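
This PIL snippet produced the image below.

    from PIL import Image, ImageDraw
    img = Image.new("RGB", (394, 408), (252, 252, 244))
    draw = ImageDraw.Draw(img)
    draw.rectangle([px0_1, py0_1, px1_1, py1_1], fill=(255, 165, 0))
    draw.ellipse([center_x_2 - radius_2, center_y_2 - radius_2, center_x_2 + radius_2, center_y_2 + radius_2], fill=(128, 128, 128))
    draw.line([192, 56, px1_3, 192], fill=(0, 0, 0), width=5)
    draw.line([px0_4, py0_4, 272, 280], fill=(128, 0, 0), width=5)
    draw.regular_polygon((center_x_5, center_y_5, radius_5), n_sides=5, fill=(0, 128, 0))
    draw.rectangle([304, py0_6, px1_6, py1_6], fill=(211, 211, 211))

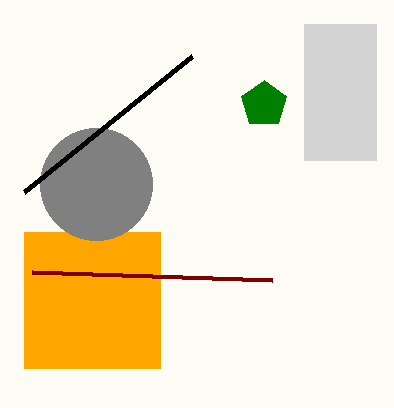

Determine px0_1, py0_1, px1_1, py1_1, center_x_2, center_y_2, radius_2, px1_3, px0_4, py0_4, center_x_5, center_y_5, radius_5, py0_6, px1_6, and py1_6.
px0_1 = 24, py0_1 = 232, px1_1 = 160, py1_1 = 368, center_x_2 = 96, center_y_2 = 184, radius_2 = 56, px1_3 = 24, px0_4 = 32, py0_4 = 272, center_x_5 = 264, center_y_5 = 104, radius_5 = 24, py0_6 = 24, px1_6 = 376, py1_6 = 160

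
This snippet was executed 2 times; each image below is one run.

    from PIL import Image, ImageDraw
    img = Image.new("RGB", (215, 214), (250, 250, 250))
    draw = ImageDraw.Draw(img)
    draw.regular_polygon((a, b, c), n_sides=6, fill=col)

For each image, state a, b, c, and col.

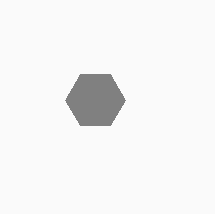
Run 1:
a = 95, b = 100, c = 30, col = 'gray'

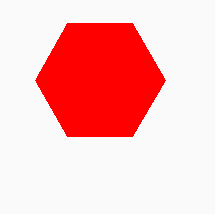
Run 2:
a = 100
b = 80
c = 65
col = 'red'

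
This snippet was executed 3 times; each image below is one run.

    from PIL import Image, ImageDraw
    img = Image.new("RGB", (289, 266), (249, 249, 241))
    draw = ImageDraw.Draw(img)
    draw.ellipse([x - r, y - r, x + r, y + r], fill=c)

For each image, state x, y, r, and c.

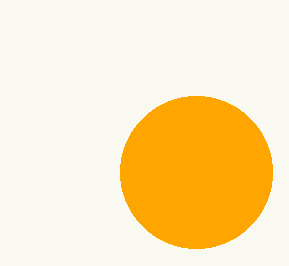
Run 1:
x = 196, y = 172, r = 76, c = 'orange'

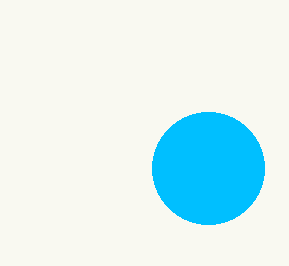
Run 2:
x = 208, y = 168, r = 56, c = 'deepskyblue'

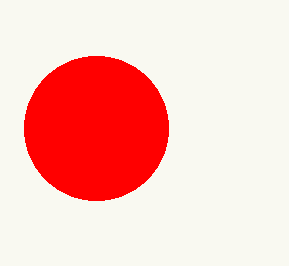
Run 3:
x = 96
y = 128
r = 72
c = 'red'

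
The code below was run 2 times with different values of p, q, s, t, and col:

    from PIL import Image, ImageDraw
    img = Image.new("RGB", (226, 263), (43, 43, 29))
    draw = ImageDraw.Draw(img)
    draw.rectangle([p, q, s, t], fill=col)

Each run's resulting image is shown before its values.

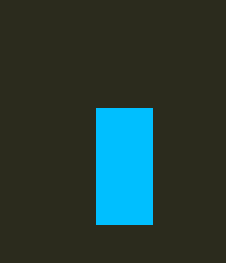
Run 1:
p = 96; q = 108; s = 152; t = 224; col = 'deepskyblue'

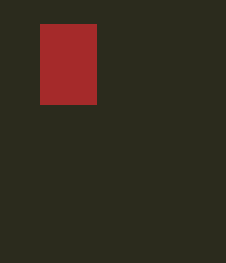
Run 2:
p = 40; q = 24; s = 96; t = 104; col = 'brown'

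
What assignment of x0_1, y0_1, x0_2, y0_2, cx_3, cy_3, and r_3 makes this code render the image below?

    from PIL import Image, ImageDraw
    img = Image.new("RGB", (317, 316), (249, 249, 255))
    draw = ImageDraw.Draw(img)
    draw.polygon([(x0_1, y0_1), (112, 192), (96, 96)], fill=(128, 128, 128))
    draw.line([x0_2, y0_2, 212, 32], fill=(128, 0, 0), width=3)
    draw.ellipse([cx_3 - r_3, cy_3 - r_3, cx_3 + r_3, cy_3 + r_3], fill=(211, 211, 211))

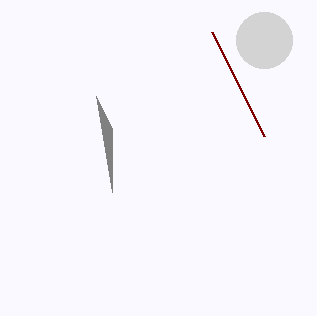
x0_1 = 112, y0_1 = 128, x0_2 = 264, y0_2 = 136, cx_3 = 264, cy_3 = 40, r_3 = 28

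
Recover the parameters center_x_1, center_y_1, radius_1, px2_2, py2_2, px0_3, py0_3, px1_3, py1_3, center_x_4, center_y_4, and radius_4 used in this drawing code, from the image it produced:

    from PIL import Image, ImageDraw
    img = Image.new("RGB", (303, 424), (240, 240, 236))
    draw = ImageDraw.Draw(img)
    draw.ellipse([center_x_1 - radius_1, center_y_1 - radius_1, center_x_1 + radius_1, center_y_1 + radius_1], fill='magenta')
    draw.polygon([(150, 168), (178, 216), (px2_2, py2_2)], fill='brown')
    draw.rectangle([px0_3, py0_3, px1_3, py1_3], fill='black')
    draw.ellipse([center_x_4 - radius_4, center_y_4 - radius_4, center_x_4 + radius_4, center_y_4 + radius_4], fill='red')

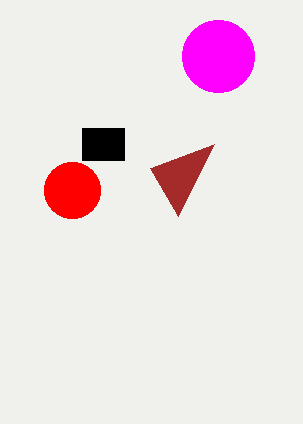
center_x_1 = 218; center_y_1 = 56; radius_1 = 36; px2_2 = 214; py2_2 = 144; px0_3 = 82; py0_3 = 128; px1_3 = 124; py1_3 = 160; center_x_4 = 72; center_y_4 = 190; radius_4 = 28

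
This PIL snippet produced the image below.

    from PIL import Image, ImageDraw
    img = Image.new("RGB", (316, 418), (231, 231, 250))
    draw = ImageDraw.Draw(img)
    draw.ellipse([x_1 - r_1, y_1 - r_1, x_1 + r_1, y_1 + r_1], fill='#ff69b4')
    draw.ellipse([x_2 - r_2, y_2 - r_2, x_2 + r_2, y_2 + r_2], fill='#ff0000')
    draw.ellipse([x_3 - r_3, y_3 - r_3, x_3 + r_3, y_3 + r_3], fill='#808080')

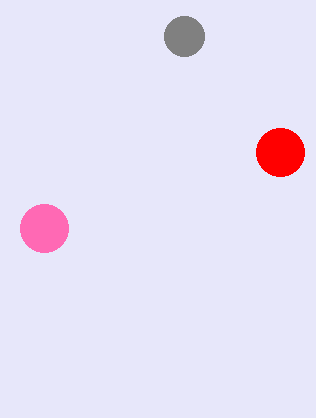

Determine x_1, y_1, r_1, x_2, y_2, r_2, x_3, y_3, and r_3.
x_1 = 44; y_1 = 228; r_1 = 24; x_2 = 280; y_2 = 152; r_2 = 24; x_3 = 184; y_3 = 36; r_3 = 20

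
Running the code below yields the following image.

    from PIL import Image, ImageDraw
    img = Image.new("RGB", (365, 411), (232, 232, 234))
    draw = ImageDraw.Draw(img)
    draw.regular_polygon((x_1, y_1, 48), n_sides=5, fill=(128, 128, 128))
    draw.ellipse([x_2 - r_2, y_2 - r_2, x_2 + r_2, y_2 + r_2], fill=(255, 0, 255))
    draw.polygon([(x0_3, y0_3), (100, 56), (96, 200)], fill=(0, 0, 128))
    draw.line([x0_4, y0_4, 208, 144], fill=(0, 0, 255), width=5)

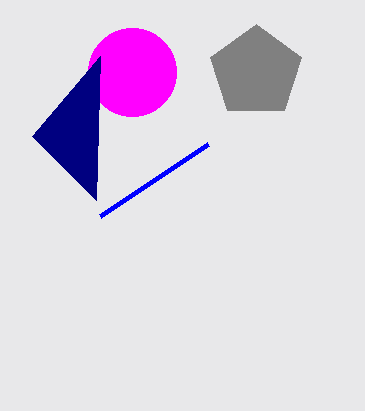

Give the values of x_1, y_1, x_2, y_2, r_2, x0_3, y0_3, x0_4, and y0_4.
x_1 = 256; y_1 = 72; x_2 = 132; y_2 = 72; r_2 = 44; x0_3 = 32; y0_3 = 136; x0_4 = 100; y0_4 = 216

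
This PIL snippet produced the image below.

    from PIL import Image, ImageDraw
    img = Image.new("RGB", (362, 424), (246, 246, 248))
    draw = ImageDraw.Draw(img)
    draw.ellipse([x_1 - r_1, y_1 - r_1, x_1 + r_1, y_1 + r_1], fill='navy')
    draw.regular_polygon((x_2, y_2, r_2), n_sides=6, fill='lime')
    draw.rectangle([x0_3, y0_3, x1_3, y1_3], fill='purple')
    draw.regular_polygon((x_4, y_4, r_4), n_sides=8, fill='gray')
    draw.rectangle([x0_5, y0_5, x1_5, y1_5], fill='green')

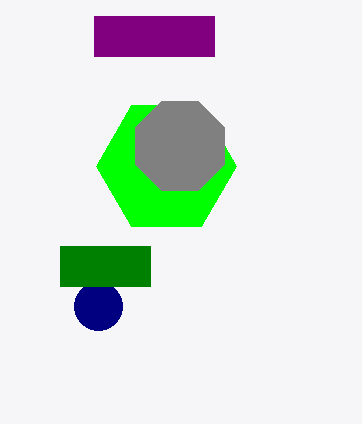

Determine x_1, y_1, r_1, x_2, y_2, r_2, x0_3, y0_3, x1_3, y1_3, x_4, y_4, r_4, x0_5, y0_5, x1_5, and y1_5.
x_1 = 98
y_1 = 306
r_1 = 24
x_2 = 166
y_2 = 166
r_2 = 70
x0_3 = 94
y0_3 = 16
x1_3 = 214
y1_3 = 56
x_4 = 180
y_4 = 146
r_4 = 48
x0_5 = 60
y0_5 = 246
x1_5 = 150
y1_5 = 286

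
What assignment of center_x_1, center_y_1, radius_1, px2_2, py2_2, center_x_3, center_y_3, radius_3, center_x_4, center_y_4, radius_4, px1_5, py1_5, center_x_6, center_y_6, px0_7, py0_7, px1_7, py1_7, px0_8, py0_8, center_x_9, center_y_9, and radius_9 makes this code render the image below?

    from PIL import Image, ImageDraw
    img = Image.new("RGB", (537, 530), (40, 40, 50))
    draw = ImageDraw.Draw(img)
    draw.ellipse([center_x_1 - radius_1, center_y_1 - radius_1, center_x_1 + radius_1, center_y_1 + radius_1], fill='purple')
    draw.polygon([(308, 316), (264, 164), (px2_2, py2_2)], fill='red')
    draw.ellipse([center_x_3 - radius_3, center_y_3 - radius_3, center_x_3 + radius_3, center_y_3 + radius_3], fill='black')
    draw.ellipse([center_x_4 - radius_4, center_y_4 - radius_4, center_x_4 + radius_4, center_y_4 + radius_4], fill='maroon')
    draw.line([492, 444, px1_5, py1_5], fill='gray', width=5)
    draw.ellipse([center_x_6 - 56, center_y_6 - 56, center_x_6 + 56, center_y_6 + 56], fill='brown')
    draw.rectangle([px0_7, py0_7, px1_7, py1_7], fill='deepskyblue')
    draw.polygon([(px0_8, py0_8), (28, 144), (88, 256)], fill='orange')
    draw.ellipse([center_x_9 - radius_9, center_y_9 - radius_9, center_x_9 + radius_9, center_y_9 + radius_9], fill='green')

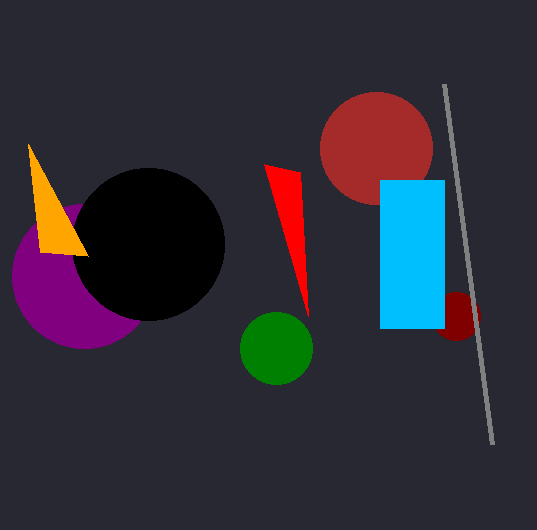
center_x_1 = 84; center_y_1 = 276; radius_1 = 72; px2_2 = 300; py2_2 = 172; center_x_3 = 148; center_y_3 = 244; radius_3 = 76; center_x_4 = 456; center_y_4 = 316; radius_4 = 24; px1_5 = 444; py1_5 = 84; center_x_6 = 376; center_y_6 = 148; px0_7 = 380; py0_7 = 180; px1_7 = 444; py1_7 = 328; px0_8 = 40; py0_8 = 252; center_x_9 = 276; center_y_9 = 348; radius_9 = 36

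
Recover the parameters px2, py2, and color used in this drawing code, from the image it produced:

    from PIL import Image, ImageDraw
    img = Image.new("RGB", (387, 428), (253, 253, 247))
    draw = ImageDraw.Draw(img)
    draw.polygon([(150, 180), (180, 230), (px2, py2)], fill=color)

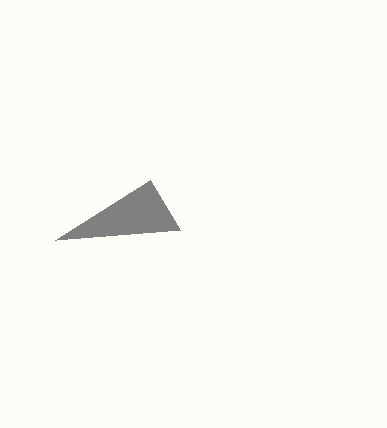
px2 = 55, py2 = 240, color = 'gray'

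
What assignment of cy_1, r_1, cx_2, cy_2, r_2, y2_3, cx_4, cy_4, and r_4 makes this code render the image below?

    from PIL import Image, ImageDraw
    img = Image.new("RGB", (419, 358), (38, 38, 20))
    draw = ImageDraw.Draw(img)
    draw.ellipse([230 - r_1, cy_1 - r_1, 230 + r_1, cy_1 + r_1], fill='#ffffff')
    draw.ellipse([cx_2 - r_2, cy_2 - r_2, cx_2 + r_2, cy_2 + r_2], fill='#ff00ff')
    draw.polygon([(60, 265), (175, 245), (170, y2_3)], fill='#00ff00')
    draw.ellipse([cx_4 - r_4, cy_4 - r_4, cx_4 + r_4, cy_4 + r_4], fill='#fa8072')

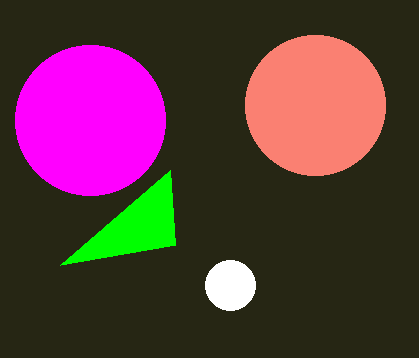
cy_1 = 285; r_1 = 25; cx_2 = 90; cy_2 = 120; r_2 = 75; y2_3 = 170; cx_4 = 315; cy_4 = 105; r_4 = 70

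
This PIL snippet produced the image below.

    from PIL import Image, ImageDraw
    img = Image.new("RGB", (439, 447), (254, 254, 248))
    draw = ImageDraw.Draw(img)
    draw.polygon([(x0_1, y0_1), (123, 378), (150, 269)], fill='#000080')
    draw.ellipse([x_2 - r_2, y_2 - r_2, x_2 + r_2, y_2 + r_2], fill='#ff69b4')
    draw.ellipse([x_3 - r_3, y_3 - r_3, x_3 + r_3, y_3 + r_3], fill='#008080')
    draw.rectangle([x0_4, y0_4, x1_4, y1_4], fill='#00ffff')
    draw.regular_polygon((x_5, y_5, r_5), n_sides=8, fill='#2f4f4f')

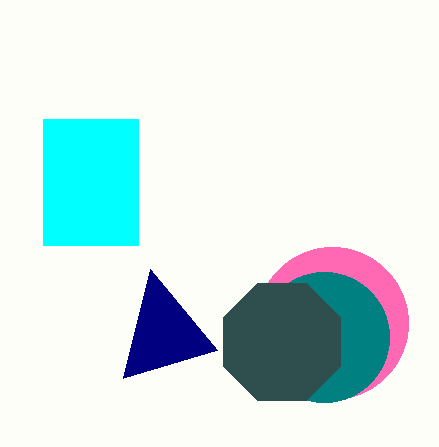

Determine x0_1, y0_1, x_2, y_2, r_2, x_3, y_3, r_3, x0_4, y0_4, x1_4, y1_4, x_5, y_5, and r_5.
x0_1 = 217; y0_1 = 350; x_2 = 332; y_2 = 323; r_2 = 76; x_3 = 324; y_3 = 337; r_3 = 65; x0_4 = 43; y0_4 = 119; x1_4 = 138; y1_4 = 245; x_5 = 282; y_5 = 342; r_5 = 63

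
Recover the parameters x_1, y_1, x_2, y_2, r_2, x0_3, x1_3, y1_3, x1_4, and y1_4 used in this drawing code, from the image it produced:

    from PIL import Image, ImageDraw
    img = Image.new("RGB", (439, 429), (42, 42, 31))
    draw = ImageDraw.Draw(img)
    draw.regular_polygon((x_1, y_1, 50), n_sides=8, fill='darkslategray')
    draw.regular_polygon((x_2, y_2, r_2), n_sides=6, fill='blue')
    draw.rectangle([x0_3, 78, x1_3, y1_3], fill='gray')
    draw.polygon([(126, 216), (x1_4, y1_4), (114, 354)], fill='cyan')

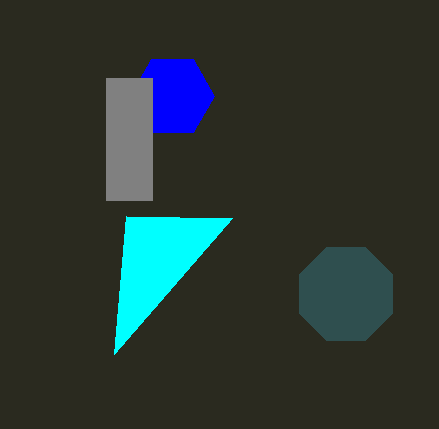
x_1 = 346, y_1 = 294, x_2 = 172, y_2 = 96, r_2 = 42, x0_3 = 106, x1_3 = 152, y1_3 = 200, x1_4 = 232, y1_4 = 218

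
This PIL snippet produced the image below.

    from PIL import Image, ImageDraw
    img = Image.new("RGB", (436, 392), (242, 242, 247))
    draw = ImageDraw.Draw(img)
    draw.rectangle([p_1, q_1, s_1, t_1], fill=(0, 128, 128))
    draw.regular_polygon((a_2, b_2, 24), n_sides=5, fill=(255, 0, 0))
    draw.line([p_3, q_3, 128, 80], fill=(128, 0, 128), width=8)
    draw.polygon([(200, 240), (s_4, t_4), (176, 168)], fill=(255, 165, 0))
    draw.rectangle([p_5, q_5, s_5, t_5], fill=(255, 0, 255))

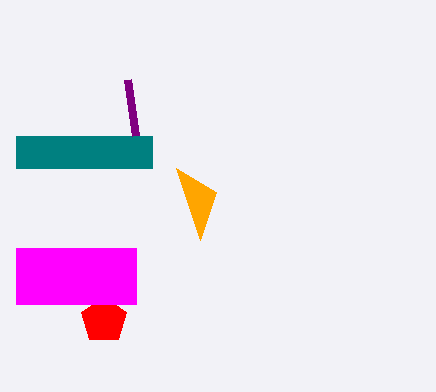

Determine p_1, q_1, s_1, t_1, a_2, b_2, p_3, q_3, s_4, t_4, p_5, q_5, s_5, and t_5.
p_1 = 16
q_1 = 136
s_1 = 152
t_1 = 168
a_2 = 104
b_2 = 320
p_3 = 136
q_3 = 136
s_4 = 216
t_4 = 192
p_5 = 16
q_5 = 248
s_5 = 136
t_5 = 304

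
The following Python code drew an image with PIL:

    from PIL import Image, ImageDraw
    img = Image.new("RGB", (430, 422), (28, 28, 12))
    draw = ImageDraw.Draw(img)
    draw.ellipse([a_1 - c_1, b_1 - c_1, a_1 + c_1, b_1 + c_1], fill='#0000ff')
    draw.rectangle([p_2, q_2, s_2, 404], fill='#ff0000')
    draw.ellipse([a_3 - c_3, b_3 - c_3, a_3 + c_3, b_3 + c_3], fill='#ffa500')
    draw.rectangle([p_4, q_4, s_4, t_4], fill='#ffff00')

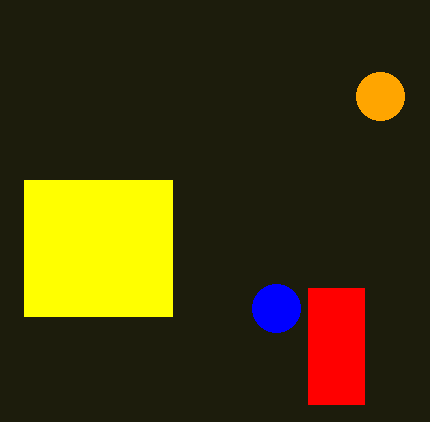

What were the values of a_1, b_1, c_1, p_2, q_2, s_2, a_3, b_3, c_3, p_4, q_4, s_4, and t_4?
a_1 = 276, b_1 = 308, c_1 = 24, p_2 = 308, q_2 = 288, s_2 = 364, a_3 = 380, b_3 = 96, c_3 = 24, p_4 = 24, q_4 = 180, s_4 = 172, t_4 = 316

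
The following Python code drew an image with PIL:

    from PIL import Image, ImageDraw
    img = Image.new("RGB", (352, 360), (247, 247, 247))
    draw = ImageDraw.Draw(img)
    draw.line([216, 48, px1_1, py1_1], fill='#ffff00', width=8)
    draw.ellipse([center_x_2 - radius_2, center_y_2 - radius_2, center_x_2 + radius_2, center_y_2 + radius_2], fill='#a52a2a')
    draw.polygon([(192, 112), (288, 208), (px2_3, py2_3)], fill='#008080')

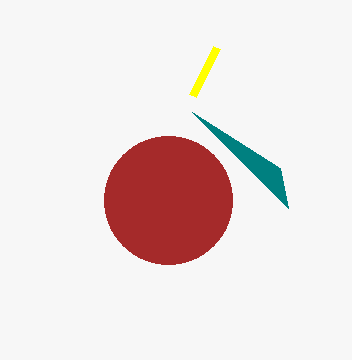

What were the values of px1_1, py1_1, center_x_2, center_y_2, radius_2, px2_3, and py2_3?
px1_1 = 192
py1_1 = 96
center_x_2 = 168
center_y_2 = 200
radius_2 = 64
px2_3 = 280
py2_3 = 168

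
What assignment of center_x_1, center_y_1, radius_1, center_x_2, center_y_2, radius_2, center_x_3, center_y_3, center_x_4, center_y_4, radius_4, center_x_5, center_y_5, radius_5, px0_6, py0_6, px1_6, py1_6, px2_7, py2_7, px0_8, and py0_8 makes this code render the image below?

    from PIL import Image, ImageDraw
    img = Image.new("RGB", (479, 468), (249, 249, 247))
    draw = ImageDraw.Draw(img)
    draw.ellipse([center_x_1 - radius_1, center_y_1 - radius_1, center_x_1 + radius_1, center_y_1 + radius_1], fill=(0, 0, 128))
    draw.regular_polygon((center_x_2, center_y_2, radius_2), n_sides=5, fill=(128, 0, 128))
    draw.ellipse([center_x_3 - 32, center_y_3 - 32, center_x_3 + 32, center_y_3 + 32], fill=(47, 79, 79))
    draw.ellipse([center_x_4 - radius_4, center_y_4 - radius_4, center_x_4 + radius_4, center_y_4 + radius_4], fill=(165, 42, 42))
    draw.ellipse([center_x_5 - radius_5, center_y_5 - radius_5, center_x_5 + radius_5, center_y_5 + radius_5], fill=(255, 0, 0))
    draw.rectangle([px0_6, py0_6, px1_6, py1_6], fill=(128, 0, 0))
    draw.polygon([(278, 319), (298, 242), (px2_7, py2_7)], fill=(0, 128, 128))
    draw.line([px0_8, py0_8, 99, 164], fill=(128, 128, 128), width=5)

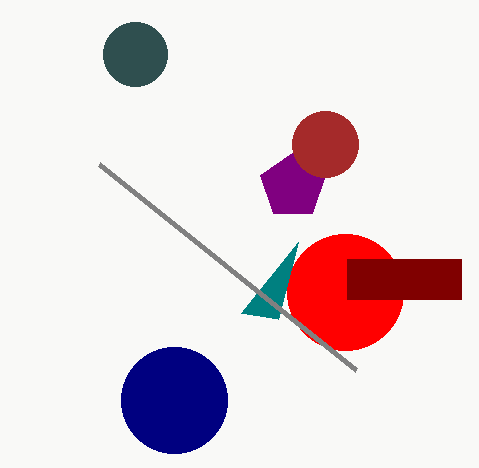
center_x_1 = 174, center_y_1 = 400, radius_1 = 53, center_x_2 = 293, center_y_2 = 186, radius_2 = 34, center_x_3 = 135, center_y_3 = 54, center_x_4 = 325, center_y_4 = 144, radius_4 = 33, center_x_5 = 345, center_y_5 = 292, radius_5 = 58, px0_6 = 347, py0_6 = 259, px1_6 = 461, py1_6 = 299, px2_7 = 241, py2_7 = 313, px0_8 = 356, py0_8 = 370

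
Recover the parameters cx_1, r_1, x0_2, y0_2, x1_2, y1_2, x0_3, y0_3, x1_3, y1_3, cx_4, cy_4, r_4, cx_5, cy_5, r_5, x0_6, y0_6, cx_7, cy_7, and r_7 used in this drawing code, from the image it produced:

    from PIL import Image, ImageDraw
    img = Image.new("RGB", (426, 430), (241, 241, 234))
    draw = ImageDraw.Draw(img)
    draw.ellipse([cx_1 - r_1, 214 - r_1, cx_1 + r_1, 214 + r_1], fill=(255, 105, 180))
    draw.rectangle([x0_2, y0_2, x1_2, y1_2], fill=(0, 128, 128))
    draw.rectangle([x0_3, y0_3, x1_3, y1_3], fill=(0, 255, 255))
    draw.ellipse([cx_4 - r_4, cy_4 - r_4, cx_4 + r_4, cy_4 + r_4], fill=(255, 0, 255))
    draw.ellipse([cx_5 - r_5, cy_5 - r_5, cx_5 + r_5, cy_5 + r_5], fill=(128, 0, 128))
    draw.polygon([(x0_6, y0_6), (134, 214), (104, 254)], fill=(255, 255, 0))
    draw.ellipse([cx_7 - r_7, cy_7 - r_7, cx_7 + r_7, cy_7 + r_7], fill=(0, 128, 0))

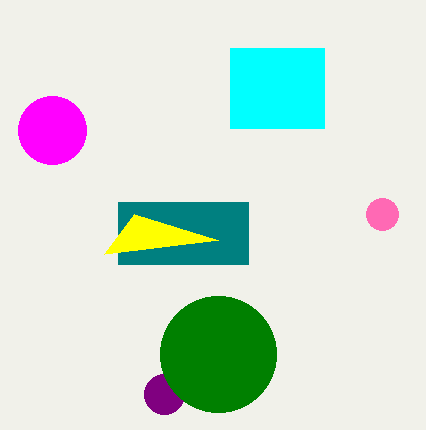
cx_1 = 382; r_1 = 16; x0_2 = 118; y0_2 = 202; x1_2 = 248; y1_2 = 264; x0_3 = 230; y0_3 = 48; x1_3 = 324; y1_3 = 128; cx_4 = 52; cy_4 = 130; r_4 = 34; cx_5 = 164; cy_5 = 394; r_5 = 20; x0_6 = 218; y0_6 = 240; cx_7 = 218; cy_7 = 354; r_7 = 58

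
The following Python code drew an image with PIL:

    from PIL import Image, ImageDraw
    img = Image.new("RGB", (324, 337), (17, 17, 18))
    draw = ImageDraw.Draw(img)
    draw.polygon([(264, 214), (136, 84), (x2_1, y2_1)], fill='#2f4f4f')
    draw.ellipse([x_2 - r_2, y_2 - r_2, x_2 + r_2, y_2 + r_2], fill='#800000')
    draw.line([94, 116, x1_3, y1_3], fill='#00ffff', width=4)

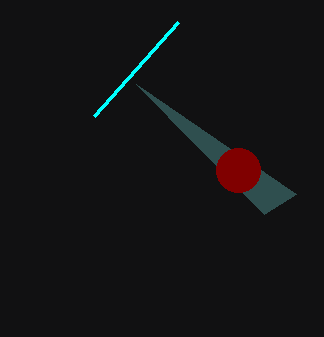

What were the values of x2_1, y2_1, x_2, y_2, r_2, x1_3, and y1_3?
x2_1 = 296; y2_1 = 194; x_2 = 238; y_2 = 170; r_2 = 22; x1_3 = 178; y1_3 = 22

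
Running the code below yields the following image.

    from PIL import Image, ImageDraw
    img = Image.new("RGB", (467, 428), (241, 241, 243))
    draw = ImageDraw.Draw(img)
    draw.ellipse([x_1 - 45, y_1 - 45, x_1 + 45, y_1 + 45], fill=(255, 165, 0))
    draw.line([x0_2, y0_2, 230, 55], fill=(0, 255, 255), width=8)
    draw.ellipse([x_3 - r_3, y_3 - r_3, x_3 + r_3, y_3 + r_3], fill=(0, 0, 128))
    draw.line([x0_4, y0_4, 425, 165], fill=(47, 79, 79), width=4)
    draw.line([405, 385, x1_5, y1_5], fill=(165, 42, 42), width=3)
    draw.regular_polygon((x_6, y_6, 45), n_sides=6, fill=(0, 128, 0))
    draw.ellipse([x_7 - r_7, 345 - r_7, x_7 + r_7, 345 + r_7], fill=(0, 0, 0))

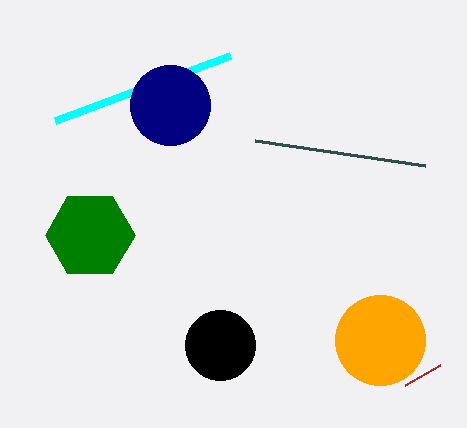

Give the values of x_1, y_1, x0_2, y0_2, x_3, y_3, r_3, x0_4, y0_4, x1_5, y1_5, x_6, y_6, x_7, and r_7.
x_1 = 380; y_1 = 340; x0_2 = 55; y0_2 = 120; x_3 = 170; y_3 = 105; r_3 = 40; x0_4 = 255; y0_4 = 140; x1_5 = 440; y1_5 = 365; x_6 = 90; y_6 = 235; x_7 = 220; r_7 = 35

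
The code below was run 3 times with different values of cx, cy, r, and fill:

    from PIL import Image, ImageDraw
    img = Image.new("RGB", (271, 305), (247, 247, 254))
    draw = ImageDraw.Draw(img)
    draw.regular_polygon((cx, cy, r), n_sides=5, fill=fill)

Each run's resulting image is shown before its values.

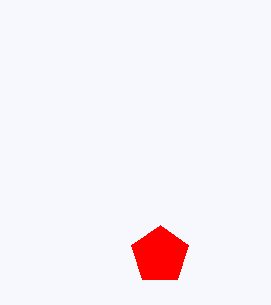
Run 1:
cx = 160, cy = 255, r = 30, fill = 'red'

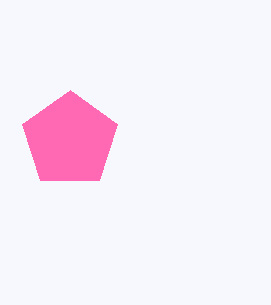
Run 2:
cx = 70
cy = 140
r = 50
fill = 'hotpink'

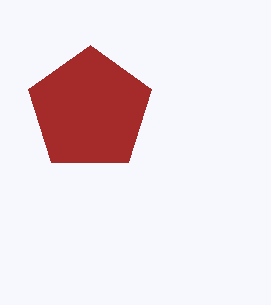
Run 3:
cx = 90
cy = 110
r = 65
fill = 'brown'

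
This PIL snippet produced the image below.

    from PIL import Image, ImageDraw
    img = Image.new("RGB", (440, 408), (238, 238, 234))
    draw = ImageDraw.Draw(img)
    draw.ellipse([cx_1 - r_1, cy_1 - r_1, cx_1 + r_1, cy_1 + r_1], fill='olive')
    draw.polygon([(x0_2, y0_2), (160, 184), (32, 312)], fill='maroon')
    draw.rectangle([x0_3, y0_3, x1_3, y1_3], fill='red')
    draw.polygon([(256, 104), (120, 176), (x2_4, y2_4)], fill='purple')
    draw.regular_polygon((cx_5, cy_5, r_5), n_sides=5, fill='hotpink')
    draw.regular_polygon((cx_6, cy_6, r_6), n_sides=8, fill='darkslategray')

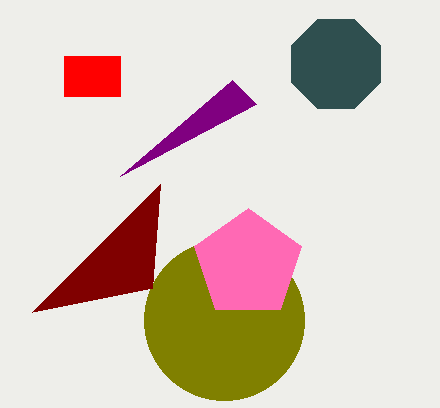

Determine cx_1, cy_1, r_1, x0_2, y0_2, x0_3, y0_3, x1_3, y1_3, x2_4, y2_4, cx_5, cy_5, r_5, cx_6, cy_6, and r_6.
cx_1 = 224, cy_1 = 320, r_1 = 80, x0_2 = 152, y0_2 = 288, x0_3 = 64, y0_3 = 56, x1_3 = 120, y1_3 = 96, x2_4 = 232, y2_4 = 80, cx_5 = 248, cy_5 = 264, r_5 = 56, cx_6 = 336, cy_6 = 64, r_6 = 48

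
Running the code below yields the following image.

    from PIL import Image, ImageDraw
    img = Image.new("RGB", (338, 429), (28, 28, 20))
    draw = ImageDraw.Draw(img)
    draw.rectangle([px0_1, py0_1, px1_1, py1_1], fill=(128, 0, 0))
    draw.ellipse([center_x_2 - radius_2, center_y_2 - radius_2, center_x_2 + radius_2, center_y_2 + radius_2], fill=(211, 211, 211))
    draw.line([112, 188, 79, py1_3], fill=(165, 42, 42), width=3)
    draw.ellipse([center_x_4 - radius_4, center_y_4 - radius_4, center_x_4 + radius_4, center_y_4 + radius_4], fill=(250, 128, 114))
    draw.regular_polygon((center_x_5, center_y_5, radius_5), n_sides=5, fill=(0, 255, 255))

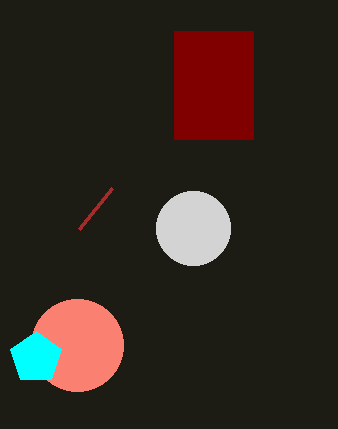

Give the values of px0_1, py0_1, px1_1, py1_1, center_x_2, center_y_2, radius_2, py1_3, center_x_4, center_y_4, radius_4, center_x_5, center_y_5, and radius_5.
px0_1 = 174
py0_1 = 31
px1_1 = 253
py1_1 = 139
center_x_2 = 193
center_y_2 = 228
radius_2 = 37
py1_3 = 229
center_x_4 = 77
center_y_4 = 345
radius_4 = 46
center_x_5 = 36
center_y_5 = 358
radius_5 = 27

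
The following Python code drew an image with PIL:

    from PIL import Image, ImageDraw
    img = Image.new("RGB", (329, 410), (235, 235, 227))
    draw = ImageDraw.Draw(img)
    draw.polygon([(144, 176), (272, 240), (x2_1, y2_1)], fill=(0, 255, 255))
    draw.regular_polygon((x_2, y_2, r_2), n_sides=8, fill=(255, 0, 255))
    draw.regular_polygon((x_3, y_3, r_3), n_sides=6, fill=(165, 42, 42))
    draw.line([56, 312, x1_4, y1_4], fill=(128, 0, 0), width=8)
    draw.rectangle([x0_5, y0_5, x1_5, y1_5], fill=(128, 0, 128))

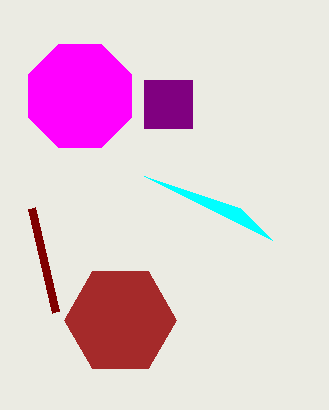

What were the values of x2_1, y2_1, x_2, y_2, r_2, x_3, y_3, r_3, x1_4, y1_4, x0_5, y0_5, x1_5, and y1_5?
x2_1 = 240
y2_1 = 208
x_2 = 80
y_2 = 96
r_2 = 56
x_3 = 120
y_3 = 320
r_3 = 56
x1_4 = 32
y1_4 = 208
x0_5 = 144
y0_5 = 80
x1_5 = 192
y1_5 = 128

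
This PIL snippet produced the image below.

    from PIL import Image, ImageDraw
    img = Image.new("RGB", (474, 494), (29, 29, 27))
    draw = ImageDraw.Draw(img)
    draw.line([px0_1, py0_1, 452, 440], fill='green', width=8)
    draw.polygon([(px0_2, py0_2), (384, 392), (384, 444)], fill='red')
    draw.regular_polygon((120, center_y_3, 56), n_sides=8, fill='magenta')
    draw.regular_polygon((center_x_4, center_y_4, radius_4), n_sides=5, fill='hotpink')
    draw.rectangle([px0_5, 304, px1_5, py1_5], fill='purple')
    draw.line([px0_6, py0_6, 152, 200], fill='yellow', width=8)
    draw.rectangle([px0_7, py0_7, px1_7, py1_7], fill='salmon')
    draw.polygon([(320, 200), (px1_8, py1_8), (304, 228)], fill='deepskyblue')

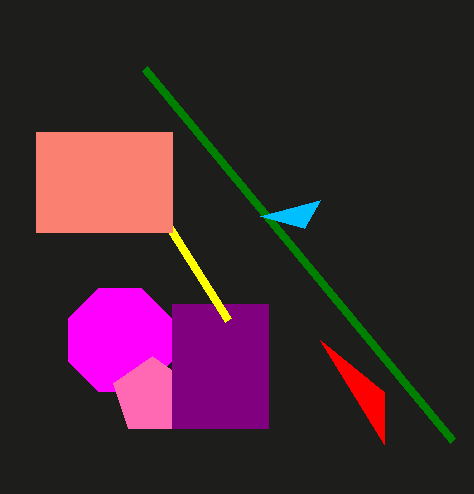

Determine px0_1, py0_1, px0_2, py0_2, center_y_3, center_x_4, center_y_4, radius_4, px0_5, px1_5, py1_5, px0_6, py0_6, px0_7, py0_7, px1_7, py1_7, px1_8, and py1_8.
px0_1 = 144, py0_1 = 68, px0_2 = 320, py0_2 = 340, center_y_3 = 340, center_x_4 = 152, center_y_4 = 396, radius_4 = 40, px0_5 = 172, px1_5 = 268, py1_5 = 428, px0_6 = 228, py0_6 = 320, px0_7 = 36, py0_7 = 132, px1_7 = 172, py1_7 = 232, px1_8 = 260, py1_8 = 216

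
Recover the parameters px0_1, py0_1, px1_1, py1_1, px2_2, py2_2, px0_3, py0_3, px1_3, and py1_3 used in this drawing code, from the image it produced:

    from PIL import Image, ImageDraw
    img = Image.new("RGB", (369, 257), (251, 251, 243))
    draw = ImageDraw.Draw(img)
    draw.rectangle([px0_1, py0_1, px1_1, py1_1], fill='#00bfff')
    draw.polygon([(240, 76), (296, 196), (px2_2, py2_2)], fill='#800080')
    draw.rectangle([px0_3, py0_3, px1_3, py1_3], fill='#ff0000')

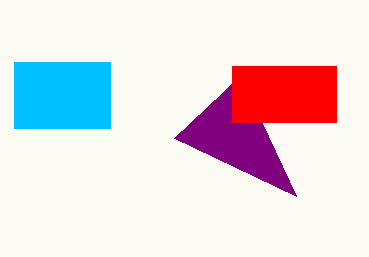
px0_1 = 14
py0_1 = 62
px1_1 = 110
py1_1 = 128
px2_2 = 174
py2_2 = 138
px0_3 = 232
py0_3 = 66
px1_3 = 336
py1_3 = 122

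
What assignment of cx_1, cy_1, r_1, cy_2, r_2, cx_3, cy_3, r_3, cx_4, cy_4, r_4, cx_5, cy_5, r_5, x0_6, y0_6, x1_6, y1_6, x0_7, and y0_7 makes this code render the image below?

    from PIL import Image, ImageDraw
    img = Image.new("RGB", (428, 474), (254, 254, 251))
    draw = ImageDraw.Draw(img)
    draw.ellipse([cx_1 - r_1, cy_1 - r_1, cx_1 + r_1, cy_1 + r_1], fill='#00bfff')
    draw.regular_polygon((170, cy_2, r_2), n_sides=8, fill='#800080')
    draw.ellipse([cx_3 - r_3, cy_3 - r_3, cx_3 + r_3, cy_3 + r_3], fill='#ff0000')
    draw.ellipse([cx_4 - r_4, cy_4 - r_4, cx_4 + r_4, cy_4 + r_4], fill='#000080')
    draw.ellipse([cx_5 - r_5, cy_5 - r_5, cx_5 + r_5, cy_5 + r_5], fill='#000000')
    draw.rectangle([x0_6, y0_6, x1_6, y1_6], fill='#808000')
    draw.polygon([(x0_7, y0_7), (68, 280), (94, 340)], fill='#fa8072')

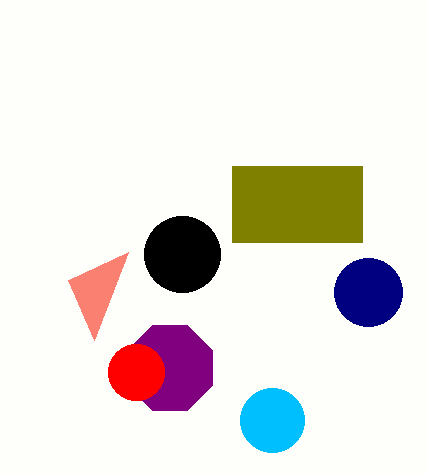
cx_1 = 272, cy_1 = 420, r_1 = 32, cy_2 = 368, r_2 = 46, cx_3 = 136, cy_3 = 372, r_3 = 28, cx_4 = 368, cy_4 = 292, r_4 = 34, cx_5 = 182, cy_5 = 254, r_5 = 38, x0_6 = 232, y0_6 = 166, x1_6 = 362, y1_6 = 242, x0_7 = 128, y0_7 = 252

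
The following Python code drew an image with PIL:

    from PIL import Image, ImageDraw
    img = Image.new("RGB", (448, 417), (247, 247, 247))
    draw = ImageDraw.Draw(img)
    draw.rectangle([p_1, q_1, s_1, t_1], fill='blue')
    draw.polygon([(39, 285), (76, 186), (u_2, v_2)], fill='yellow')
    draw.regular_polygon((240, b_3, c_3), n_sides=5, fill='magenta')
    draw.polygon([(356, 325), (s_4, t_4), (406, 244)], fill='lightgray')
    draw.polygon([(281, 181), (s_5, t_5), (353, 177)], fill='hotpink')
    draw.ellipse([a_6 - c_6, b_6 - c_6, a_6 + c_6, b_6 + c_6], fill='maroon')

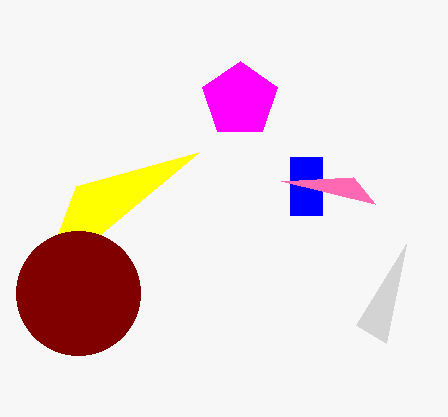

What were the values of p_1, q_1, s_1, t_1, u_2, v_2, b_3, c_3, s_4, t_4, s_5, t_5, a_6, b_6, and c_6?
p_1 = 290; q_1 = 157; s_1 = 322; t_1 = 215; u_2 = 199; v_2 = 152; b_3 = 100; c_3 = 39; s_4 = 386; t_4 = 343; s_5 = 375; t_5 = 204; a_6 = 78; b_6 = 293; c_6 = 62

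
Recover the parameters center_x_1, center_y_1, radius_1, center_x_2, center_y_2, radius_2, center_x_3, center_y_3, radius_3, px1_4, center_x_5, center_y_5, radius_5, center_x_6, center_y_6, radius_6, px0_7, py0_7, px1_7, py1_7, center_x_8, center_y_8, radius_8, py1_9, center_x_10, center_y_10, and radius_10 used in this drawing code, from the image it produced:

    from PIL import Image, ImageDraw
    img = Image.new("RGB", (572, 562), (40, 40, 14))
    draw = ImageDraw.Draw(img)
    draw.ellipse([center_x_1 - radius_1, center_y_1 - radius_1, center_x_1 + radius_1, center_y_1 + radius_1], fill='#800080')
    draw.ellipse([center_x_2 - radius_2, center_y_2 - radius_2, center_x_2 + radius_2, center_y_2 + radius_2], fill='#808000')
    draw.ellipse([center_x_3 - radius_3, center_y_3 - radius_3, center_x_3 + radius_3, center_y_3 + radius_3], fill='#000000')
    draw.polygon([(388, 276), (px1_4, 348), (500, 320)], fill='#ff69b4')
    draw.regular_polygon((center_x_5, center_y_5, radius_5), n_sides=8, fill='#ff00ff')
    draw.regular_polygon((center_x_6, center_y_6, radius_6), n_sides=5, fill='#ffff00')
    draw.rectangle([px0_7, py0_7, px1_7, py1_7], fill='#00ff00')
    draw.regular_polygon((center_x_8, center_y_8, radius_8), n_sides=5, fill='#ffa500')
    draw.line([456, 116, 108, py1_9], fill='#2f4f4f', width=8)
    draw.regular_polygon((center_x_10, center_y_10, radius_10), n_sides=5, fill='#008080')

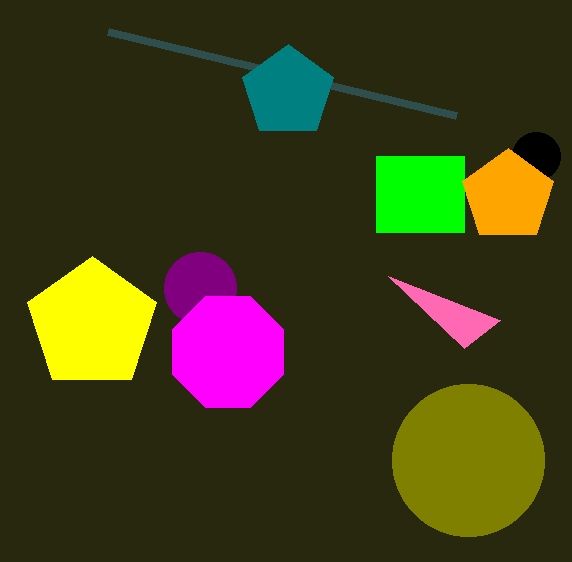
center_x_1 = 200, center_y_1 = 288, radius_1 = 36, center_x_2 = 468, center_y_2 = 460, radius_2 = 76, center_x_3 = 536, center_y_3 = 156, radius_3 = 24, px1_4 = 464, center_x_5 = 228, center_y_5 = 352, radius_5 = 60, center_x_6 = 92, center_y_6 = 324, radius_6 = 68, px0_7 = 376, py0_7 = 156, px1_7 = 464, py1_7 = 232, center_x_8 = 508, center_y_8 = 196, radius_8 = 48, py1_9 = 32, center_x_10 = 288, center_y_10 = 92, radius_10 = 48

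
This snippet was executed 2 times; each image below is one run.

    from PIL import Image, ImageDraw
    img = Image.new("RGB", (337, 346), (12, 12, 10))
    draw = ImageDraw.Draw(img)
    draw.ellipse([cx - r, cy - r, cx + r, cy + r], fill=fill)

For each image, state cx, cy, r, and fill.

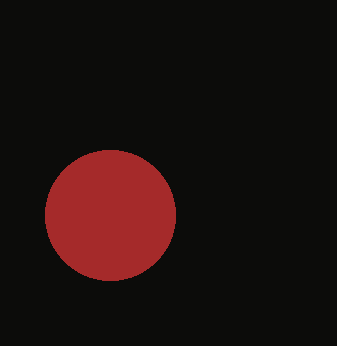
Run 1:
cx = 110
cy = 215
r = 65
fill = 'brown'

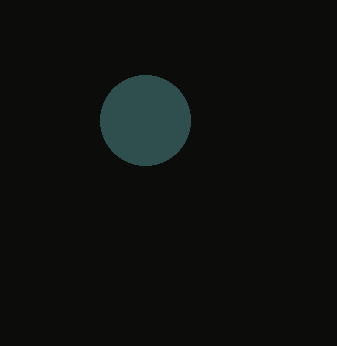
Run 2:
cx = 145
cy = 120
r = 45
fill = 'darkslategray'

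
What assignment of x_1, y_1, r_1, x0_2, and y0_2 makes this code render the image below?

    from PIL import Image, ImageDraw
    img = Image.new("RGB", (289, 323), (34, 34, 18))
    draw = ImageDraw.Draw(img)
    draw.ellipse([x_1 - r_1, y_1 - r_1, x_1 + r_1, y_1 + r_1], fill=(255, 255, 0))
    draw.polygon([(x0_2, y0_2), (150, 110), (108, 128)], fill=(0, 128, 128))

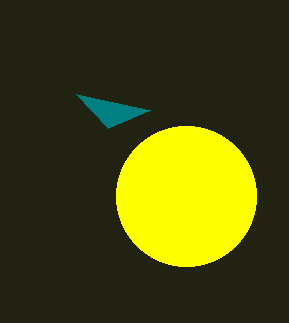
x_1 = 186
y_1 = 196
r_1 = 70
x0_2 = 76
y0_2 = 94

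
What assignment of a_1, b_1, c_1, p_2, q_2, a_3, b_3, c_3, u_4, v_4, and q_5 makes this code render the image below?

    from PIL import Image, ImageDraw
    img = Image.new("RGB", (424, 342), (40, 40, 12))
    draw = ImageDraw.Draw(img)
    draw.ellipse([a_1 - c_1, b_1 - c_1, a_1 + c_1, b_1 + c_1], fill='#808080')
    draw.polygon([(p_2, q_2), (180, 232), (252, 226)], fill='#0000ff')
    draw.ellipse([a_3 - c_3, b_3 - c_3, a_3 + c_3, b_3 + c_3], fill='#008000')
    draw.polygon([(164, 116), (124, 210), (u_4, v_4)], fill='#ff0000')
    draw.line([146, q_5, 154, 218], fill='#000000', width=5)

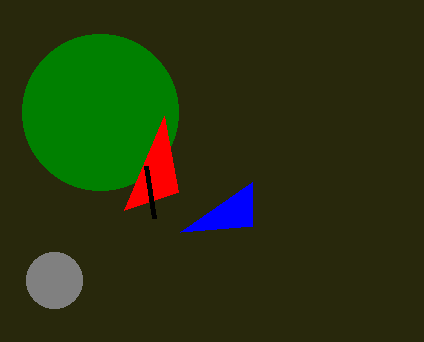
a_1 = 54, b_1 = 280, c_1 = 28, p_2 = 252, q_2 = 182, a_3 = 100, b_3 = 112, c_3 = 78, u_4 = 178, v_4 = 192, q_5 = 166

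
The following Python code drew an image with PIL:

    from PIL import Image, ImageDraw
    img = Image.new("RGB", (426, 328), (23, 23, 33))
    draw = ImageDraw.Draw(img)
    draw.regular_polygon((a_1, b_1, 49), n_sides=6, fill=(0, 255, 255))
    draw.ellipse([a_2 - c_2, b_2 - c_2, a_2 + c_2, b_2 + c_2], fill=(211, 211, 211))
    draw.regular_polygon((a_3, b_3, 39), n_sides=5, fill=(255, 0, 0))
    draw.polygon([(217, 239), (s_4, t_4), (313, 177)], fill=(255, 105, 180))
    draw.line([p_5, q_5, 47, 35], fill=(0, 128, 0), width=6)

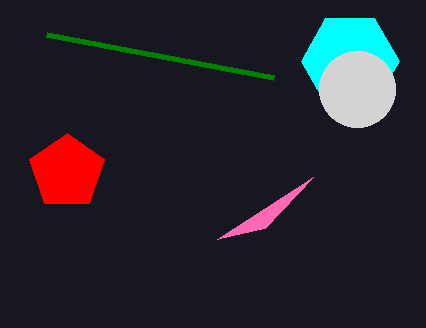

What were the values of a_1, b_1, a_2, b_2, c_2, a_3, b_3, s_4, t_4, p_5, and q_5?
a_1 = 350
b_1 = 61
a_2 = 357
b_2 = 89
c_2 = 38
a_3 = 67
b_3 = 172
s_4 = 265
t_4 = 228
p_5 = 274
q_5 = 78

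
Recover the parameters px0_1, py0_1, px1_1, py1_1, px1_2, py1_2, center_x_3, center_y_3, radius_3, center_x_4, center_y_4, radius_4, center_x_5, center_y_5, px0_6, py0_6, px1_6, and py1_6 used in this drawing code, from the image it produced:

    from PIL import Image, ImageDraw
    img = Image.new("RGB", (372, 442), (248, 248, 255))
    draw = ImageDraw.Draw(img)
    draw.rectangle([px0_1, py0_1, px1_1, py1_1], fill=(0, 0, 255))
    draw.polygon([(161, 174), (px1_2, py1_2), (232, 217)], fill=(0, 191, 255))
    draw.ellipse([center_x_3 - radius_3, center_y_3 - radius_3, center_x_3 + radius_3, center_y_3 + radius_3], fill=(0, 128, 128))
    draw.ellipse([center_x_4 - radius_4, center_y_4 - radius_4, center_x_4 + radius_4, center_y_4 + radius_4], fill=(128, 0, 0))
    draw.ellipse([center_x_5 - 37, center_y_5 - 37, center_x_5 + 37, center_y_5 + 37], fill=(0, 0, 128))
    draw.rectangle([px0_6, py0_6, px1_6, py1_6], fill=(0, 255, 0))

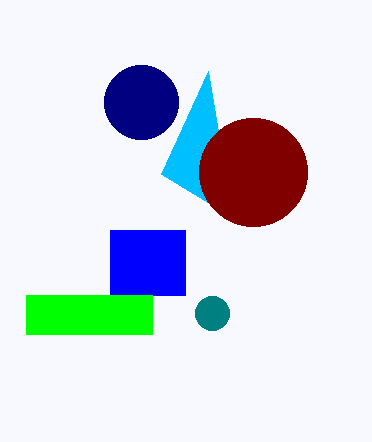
px0_1 = 110, py0_1 = 230, px1_1 = 185, py1_1 = 295, px1_2 = 208, py1_2 = 71, center_x_3 = 212, center_y_3 = 313, radius_3 = 17, center_x_4 = 253, center_y_4 = 172, radius_4 = 54, center_x_5 = 141, center_y_5 = 102, px0_6 = 26, py0_6 = 295, px1_6 = 152, py1_6 = 334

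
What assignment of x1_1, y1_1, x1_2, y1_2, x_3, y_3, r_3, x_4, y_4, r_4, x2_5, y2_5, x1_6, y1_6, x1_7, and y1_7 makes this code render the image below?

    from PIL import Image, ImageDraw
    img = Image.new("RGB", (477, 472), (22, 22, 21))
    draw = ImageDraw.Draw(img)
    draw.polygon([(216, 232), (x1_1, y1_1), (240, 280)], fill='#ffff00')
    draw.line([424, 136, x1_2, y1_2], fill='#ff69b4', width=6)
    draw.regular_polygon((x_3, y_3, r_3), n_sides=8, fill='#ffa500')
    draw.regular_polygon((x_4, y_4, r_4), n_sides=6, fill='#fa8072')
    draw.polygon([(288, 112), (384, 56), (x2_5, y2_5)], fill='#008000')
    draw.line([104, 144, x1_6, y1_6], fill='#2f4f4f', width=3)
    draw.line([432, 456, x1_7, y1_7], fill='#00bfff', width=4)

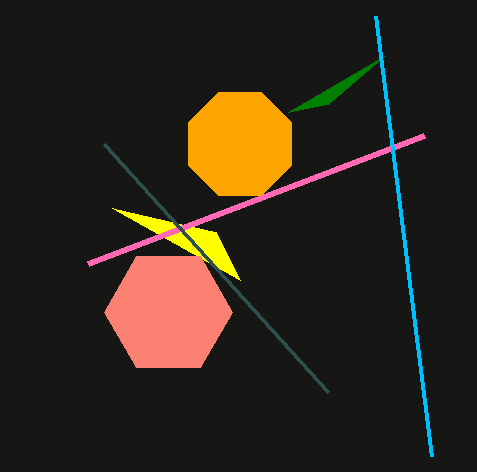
x1_1 = 112, y1_1 = 208, x1_2 = 88, y1_2 = 264, x_3 = 240, y_3 = 144, r_3 = 56, x_4 = 168, y_4 = 312, r_4 = 64, x2_5 = 328, y2_5 = 104, x1_6 = 328, y1_6 = 392, x1_7 = 376, y1_7 = 16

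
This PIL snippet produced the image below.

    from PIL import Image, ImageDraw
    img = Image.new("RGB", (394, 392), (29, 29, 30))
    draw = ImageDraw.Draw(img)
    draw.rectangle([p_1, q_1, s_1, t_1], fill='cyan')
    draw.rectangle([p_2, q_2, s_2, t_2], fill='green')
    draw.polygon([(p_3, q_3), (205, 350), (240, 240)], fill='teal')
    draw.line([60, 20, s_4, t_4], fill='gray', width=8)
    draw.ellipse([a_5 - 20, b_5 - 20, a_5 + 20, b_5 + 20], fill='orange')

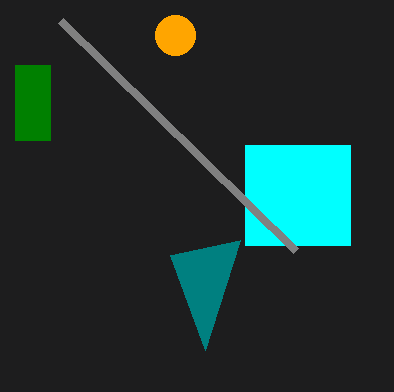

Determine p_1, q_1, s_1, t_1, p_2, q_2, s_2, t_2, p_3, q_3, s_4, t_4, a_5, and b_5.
p_1 = 245
q_1 = 145
s_1 = 350
t_1 = 245
p_2 = 15
q_2 = 65
s_2 = 50
t_2 = 140
p_3 = 170
q_3 = 255
s_4 = 295
t_4 = 250
a_5 = 175
b_5 = 35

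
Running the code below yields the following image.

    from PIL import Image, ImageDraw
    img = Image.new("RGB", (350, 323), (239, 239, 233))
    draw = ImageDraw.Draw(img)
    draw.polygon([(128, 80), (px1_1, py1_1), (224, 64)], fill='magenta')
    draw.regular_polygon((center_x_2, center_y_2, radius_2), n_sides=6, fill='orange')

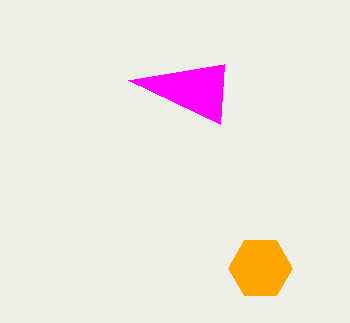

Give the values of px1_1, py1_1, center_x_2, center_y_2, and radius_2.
px1_1 = 220; py1_1 = 124; center_x_2 = 260; center_y_2 = 268; radius_2 = 32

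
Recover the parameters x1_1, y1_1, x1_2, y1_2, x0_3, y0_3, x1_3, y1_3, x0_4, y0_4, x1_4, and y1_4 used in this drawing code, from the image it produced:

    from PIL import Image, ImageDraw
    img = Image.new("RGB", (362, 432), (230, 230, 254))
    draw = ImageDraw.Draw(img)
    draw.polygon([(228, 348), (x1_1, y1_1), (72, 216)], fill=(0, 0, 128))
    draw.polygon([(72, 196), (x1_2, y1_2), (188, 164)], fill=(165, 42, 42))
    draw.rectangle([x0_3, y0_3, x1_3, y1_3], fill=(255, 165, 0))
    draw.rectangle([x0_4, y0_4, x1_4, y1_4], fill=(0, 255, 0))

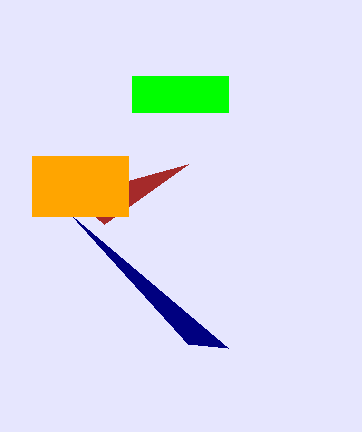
x1_1 = 188, y1_1 = 344, x1_2 = 104, y1_2 = 224, x0_3 = 32, y0_3 = 156, x1_3 = 128, y1_3 = 216, x0_4 = 132, y0_4 = 76, x1_4 = 228, y1_4 = 112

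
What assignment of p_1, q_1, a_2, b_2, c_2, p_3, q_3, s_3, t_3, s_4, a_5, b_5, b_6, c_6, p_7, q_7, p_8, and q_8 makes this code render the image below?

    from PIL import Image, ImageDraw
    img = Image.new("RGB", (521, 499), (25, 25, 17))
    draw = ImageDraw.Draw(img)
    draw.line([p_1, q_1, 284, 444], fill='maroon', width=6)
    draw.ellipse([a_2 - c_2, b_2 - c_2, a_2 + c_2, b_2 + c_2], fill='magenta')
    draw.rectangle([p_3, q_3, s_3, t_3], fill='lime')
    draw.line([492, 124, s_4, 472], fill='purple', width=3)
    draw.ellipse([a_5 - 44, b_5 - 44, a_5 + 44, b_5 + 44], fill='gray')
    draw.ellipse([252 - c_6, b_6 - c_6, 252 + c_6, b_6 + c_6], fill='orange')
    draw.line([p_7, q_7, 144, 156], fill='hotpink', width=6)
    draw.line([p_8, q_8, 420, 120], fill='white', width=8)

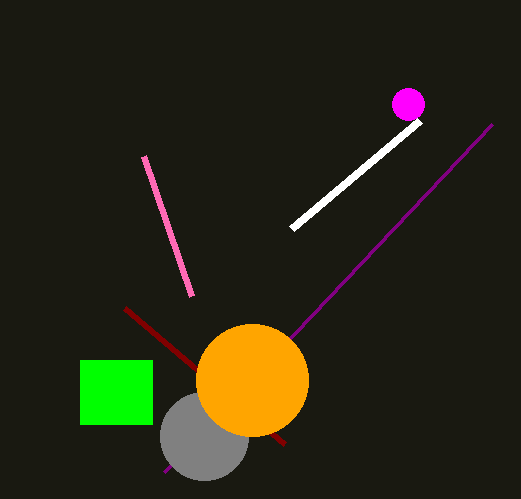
p_1 = 124, q_1 = 308, a_2 = 408, b_2 = 104, c_2 = 16, p_3 = 80, q_3 = 360, s_3 = 152, t_3 = 424, s_4 = 164, a_5 = 204, b_5 = 436, b_6 = 380, c_6 = 56, p_7 = 192, q_7 = 296, p_8 = 292, q_8 = 228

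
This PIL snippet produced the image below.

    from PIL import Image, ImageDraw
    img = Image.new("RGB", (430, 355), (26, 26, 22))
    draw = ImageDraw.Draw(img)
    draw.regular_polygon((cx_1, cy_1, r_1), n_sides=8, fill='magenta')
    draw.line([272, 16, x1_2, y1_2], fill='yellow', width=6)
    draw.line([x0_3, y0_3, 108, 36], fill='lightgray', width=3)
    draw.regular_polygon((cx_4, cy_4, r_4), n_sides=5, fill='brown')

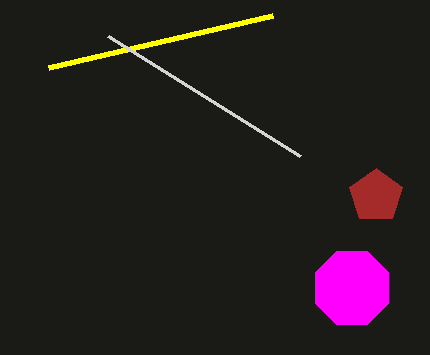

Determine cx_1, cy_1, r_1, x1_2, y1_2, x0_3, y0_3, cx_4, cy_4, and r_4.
cx_1 = 352
cy_1 = 288
r_1 = 40
x1_2 = 48
y1_2 = 68
x0_3 = 300
y0_3 = 156
cx_4 = 376
cy_4 = 196
r_4 = 28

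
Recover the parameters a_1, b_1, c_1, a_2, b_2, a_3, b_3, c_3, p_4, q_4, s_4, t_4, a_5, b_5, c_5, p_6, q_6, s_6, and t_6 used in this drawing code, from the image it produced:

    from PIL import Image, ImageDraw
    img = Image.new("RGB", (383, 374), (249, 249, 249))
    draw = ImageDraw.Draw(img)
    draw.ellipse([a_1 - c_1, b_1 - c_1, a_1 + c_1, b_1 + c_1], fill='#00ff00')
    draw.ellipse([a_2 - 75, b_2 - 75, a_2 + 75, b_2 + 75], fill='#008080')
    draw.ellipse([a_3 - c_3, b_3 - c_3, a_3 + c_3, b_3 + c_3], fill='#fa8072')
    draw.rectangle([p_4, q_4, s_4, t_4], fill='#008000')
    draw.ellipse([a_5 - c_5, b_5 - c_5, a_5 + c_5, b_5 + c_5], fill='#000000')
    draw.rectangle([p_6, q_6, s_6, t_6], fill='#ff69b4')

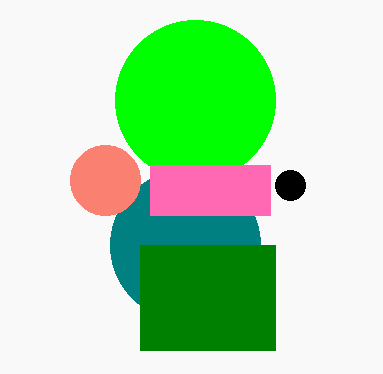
a_1 = 195
b_1 = 100
c_1 = 80
a_2 = 185
b_2 = 245
a_3 = 105
b_3 = 180
c_3 = 35
p_4 = 140
q_4 = 245
s_4 = 275
t_4 = 350
a_5 = 290
b_5 = 185
c_5 = 15
p_6 = 150
q_6 = 165
s_6 = 270
t_6 = 215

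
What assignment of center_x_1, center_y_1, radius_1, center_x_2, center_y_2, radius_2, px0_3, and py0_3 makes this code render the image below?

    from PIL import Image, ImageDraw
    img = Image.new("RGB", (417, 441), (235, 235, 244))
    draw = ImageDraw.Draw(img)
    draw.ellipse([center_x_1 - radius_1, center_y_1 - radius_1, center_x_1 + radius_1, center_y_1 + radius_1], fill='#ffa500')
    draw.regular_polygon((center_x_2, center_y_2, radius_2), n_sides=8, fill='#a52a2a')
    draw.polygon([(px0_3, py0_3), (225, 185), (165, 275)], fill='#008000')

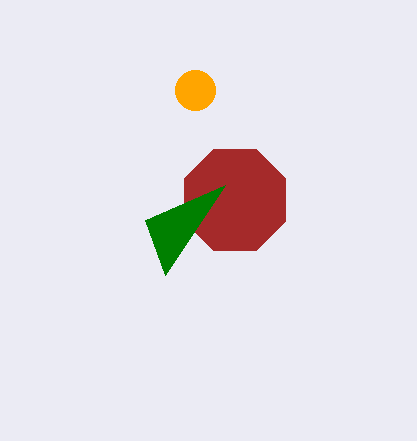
center_x_1 = 195
center_y_1 = 90
radius_1 = 20
center_x_2 = 235
center_y_2 = 200
radius_2 = 55
px0_3 = 145
py0_3 = 220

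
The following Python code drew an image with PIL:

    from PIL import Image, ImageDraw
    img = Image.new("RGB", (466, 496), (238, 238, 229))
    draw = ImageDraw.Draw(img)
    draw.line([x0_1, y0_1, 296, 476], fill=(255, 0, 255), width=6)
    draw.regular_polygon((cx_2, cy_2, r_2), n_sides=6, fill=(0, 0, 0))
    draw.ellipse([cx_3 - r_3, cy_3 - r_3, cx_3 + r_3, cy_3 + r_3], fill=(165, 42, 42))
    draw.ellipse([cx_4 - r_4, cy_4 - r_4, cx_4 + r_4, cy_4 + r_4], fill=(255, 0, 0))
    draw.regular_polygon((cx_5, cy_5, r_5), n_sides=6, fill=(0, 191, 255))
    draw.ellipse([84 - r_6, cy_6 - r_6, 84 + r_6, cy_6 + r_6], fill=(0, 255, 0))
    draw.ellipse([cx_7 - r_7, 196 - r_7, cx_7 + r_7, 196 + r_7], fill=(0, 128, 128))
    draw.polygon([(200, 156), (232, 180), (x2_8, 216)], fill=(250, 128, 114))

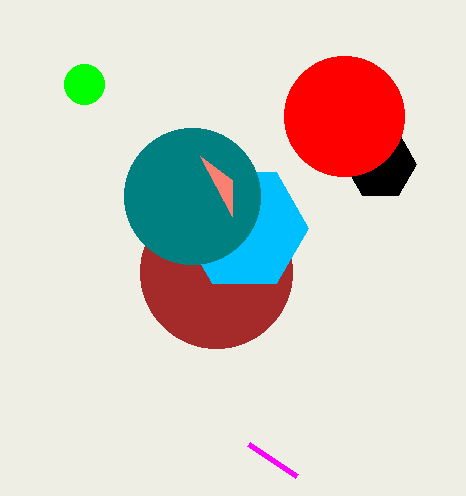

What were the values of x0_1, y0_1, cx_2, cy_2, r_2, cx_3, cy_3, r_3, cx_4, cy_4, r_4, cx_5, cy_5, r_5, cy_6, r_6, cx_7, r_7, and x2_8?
x0_1 = 248; y0_1 = 444; cx_2 = 380; cy_2 = 164; r_2 = 36; cx_3 = 216; cy_3 = 272; r_3 = 76; cx_4 = 344; cy_4 = 116; r_4 = 60; cx_5 = 244; cy_5 = 228; r_5 = 64; cy_6 = 84; r_6 = 20; cx_7 = 192; r_7 = 68; x2_8 = 232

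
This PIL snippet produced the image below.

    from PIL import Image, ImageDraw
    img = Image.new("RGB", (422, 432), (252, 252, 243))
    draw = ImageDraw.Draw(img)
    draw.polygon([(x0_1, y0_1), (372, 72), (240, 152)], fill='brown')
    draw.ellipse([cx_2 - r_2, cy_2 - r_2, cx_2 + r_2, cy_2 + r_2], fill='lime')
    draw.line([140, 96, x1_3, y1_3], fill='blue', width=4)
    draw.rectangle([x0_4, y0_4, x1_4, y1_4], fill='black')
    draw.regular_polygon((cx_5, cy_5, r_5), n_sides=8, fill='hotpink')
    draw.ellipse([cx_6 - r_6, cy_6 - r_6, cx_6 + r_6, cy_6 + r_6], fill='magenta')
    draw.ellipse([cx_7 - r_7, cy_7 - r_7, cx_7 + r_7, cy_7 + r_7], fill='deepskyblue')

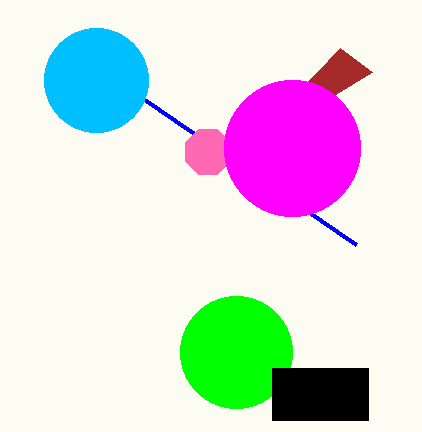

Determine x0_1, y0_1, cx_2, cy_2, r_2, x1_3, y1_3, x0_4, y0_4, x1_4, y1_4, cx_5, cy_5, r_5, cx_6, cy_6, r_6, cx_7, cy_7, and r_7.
x0_1 = 340
y0_1 = 48
cx_2 = 236
cy_2 = 352
r_2 = 56
x1_3 = 356
y1_3 = 244
x0_4 = 272
y0_4 = 368
x1_4 = 368
y1_4 = 420
cx_5 = 208
cy_5 = 152
r_5 = 24
cx_6 = 292
cy_6 = 148
r_6 = 68
cx_7 = 96
cy_7 = 80
r_7 = 52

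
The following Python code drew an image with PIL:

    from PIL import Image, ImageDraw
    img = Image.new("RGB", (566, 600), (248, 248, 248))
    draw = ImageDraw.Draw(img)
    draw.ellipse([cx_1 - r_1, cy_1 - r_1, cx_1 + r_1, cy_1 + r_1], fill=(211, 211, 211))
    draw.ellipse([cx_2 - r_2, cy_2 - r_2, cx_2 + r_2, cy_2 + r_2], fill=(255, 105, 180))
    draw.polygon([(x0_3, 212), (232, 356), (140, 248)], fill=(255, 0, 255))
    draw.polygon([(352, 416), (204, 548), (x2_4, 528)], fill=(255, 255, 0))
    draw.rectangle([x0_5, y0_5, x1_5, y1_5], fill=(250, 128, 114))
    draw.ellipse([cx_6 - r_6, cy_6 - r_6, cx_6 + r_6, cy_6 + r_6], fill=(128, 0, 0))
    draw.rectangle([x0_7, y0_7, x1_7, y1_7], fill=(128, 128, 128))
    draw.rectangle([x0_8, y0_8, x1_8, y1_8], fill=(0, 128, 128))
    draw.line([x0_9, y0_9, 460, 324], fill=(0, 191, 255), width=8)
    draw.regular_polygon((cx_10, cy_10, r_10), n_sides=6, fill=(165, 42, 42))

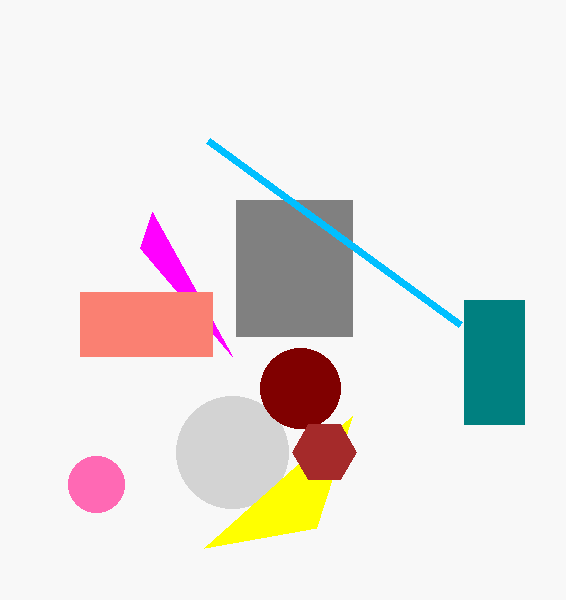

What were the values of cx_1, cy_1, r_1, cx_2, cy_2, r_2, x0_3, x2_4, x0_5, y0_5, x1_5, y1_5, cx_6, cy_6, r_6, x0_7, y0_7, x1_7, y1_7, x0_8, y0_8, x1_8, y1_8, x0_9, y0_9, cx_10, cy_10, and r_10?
cx_1 = 232
cy_1 = 452
r_1 = 56
cx_2 = 96
cy_2 = 484
r_2 = 28
x0_3 = 152
x2_4 = 316
x0_5 = 80
y0_5 = 292
x1_5 = 212
y1_5 = 356
cx_6 = 300
cy_6 = 388
r_6 = 40
x0_7 = 236
y0_7 = 200
x1_7 = 352
y1_7 = 336
x0_8 = 464
y0_8 = 300
x1_8 = 524
y1_8 = 424
x0_9 = 208
y0_9 = 140
cx_10 = 324
cy_10 = 452
r_10 = 32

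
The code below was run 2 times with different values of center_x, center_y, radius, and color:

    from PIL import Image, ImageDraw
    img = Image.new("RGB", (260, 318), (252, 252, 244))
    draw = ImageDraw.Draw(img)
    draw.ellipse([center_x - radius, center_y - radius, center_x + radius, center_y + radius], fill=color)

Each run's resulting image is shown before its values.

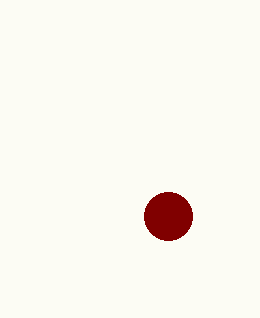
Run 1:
center_x = 168
center_y = 216
radius = 24
color = 'maroon'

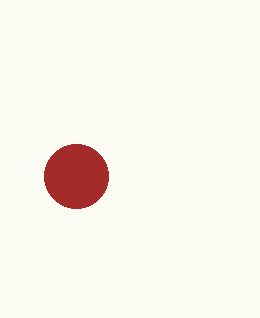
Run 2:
center_x = 76; center_y = 176; radius = 32; color = 'brown'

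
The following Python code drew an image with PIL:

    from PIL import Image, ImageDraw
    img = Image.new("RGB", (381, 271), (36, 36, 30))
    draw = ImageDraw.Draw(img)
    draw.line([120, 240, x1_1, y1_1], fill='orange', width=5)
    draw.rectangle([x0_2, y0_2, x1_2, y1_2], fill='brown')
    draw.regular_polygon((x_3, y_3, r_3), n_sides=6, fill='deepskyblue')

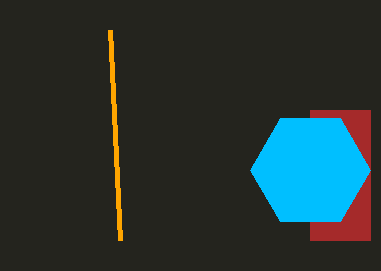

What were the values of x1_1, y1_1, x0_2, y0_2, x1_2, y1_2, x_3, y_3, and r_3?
x1_1 = 110
y1_1 = 30
x0_2 = 310
y0_2 = 110
x1_2 = 370
y1_2 = 240
x_3 = 310
y_3 = 170
r_3 = 60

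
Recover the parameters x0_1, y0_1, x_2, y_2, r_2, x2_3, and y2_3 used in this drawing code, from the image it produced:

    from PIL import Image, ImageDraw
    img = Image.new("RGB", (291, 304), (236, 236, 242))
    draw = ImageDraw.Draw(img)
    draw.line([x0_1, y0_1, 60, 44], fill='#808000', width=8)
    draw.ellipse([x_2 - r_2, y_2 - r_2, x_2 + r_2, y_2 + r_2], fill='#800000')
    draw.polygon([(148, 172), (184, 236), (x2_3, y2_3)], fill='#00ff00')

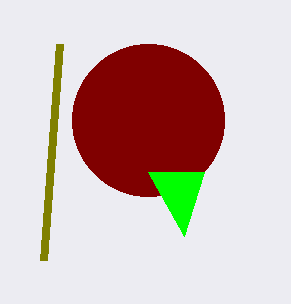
x0_1 = 44, y0_1 = 260, x_2 = 148, y_2 = 120, r_2 = 76, x2_3 = 204, y2_3 = 172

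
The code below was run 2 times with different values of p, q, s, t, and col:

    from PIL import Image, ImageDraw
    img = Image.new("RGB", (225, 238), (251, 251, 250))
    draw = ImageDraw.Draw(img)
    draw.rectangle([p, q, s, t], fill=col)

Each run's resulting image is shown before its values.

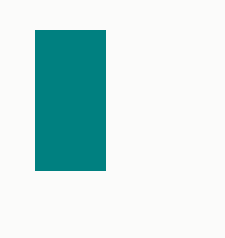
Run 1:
p = 35, q = 30, s = 105, t = 170, col = 'teal'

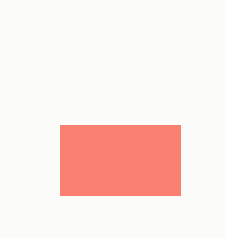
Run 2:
p = 60, q = 125, s = 180, t = 195, col = 'salmon'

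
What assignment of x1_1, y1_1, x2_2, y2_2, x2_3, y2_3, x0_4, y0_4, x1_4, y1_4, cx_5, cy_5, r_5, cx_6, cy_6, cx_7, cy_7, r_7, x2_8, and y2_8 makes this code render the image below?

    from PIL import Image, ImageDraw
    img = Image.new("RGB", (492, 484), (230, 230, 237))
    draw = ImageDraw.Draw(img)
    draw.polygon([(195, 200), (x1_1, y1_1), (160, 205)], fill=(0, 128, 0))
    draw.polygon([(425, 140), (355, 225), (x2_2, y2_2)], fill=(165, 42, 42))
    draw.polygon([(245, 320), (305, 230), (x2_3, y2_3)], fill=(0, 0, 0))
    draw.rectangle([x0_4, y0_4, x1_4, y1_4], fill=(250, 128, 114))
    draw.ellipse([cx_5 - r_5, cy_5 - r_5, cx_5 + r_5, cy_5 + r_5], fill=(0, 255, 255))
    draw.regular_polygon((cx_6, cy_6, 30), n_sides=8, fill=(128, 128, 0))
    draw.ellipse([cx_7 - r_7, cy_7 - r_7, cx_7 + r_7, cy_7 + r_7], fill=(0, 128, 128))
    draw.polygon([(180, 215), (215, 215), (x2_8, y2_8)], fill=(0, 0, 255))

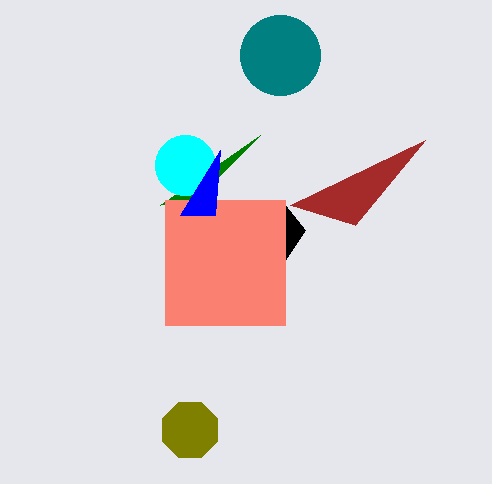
x1_1 = 260, y1_1 = 135, x2_2 = 290, y2_2 = 205, x2_3 = 285, y2_3 = 205, x0_4 = 165, y0_4 = 200, x1_4 = 285, y1_4 = 325, cx_5 = 185, cy_5 = 165, r_5 = 30, cx_6 = 190, cy_6 = 430, cx_7 = 280, cy_7 = 55, r_7 = 40, x2_8 = 220, y2_8 = 150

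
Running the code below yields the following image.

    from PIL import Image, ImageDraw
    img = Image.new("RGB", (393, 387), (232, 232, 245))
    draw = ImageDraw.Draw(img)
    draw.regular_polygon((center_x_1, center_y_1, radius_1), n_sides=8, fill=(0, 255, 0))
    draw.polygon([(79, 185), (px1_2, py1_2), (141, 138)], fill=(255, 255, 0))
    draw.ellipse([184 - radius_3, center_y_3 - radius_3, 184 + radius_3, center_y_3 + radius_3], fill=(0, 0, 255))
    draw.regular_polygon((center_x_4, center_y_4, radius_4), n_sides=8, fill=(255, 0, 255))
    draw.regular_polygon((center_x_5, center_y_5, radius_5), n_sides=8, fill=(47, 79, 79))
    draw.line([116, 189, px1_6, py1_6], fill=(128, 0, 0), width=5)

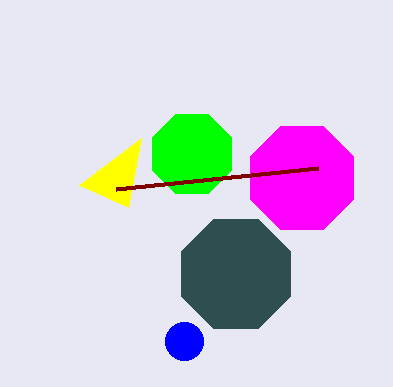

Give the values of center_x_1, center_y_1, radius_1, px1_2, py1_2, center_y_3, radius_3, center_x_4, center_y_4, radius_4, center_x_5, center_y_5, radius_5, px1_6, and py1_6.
center_x_1 = 192
center_y_1 = 154
radius_1 = 43
px1_2 = 128
py1_2 = 207
center_y_3 = 341
radius_3 = 19
center_x_4 = 302
center_y_4 = 178
radius_4 = 56
center_x_5 = 236
center_y_5 = 274
radius_5 = 59
px1_6 = 318
py1_6 = 168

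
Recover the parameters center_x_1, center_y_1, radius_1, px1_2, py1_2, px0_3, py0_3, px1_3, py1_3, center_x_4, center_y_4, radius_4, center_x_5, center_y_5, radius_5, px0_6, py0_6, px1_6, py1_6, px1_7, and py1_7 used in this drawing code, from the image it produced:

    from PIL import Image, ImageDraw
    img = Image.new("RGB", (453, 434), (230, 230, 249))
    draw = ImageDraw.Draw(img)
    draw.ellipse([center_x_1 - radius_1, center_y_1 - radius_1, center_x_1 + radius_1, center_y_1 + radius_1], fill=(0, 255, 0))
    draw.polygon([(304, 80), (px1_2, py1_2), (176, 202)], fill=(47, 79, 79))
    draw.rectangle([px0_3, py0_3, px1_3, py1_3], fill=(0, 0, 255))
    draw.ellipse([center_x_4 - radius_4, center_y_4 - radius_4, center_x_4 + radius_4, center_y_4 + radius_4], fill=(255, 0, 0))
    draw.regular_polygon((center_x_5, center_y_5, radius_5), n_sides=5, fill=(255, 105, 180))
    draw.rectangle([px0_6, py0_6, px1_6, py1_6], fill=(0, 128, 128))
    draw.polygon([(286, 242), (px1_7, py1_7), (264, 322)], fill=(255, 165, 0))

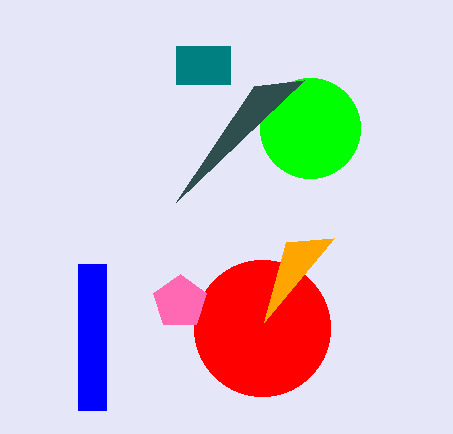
center_x_1 = 310; center_y_1 = 128; radius_1 = 50; px1_2 = 254; py1_2 = 86; px0_3 = 78; py0_3 = 264; px1_3 = 106; py1_3 = 410; center_x_4 = 262; center_y_4 = 328; radius_4 = 68; center_x_5 = 180; center_y_5 = 302; radius_5 = 28; px0_6 = 176; py0_6 = 46; px1_6 = 230; py1_6 = 84; px1_7 = 334; py1_7 = 238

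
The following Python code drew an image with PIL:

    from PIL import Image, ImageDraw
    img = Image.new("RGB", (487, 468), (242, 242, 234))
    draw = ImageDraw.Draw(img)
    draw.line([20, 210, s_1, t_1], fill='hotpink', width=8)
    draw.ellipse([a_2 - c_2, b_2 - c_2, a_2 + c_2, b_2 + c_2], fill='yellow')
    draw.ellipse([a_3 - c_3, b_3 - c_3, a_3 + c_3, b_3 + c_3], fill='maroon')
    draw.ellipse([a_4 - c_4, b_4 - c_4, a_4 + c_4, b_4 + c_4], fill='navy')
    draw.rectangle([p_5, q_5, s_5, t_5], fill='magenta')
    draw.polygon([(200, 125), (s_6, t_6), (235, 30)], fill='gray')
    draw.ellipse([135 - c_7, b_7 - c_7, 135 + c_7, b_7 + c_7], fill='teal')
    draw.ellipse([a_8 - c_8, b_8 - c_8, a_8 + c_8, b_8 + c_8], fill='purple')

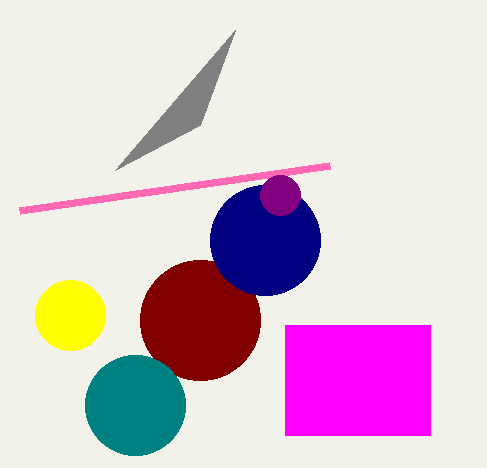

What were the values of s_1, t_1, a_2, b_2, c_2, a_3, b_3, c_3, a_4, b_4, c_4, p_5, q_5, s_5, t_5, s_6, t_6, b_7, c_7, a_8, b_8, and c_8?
s_1 = 330; t_1 = 165; a_2 = 70; b_2 = 315; c_2 = 35; a_3 = 200; b_3 = 320; c_3 = 60; a_4 = 265; b_4 = 240; c_4 = 55; p_5 = 285; q_5 = 325; s_5 = 430; t_5 = 435; s_6 = 115; t_6 = 170; b_7 = 405; c_7 = 50; a_8 = 280; b_8 = 195; c_8 = 20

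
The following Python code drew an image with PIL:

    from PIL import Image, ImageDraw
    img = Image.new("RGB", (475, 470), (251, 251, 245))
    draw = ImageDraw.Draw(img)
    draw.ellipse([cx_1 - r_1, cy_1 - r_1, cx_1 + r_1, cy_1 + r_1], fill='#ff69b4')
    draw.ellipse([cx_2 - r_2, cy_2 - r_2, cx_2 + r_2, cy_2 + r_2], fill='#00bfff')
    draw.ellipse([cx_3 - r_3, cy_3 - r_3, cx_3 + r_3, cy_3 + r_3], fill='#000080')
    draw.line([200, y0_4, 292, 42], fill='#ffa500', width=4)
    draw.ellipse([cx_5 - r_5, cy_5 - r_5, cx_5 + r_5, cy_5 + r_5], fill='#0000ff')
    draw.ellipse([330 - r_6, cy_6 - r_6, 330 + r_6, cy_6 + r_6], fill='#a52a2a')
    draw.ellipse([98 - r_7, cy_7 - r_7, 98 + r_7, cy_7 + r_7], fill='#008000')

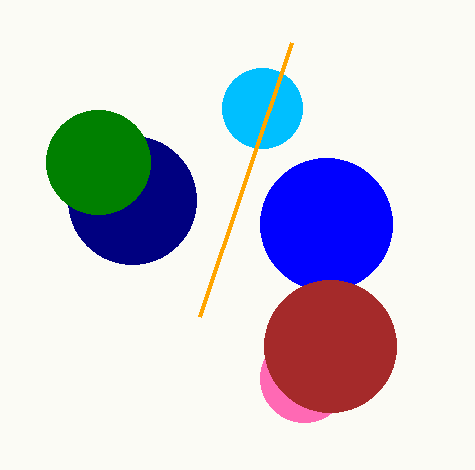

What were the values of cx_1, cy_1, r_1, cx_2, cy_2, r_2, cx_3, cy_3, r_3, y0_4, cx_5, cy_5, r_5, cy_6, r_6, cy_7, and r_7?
cx_1 = 304
cy_1 = 378
r_1 = 44
cx_2 = 262
cy_2 = 108
r_2 = 40
cx_3 = 132
cy_3 = 200
r_3 = 64
y0_4 = 316
cx_5 = 326
cy_5 = 224
r_5 = 66
cy_6 = 346
r_6 = 66
cy_7 = 162
r_7 = 52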